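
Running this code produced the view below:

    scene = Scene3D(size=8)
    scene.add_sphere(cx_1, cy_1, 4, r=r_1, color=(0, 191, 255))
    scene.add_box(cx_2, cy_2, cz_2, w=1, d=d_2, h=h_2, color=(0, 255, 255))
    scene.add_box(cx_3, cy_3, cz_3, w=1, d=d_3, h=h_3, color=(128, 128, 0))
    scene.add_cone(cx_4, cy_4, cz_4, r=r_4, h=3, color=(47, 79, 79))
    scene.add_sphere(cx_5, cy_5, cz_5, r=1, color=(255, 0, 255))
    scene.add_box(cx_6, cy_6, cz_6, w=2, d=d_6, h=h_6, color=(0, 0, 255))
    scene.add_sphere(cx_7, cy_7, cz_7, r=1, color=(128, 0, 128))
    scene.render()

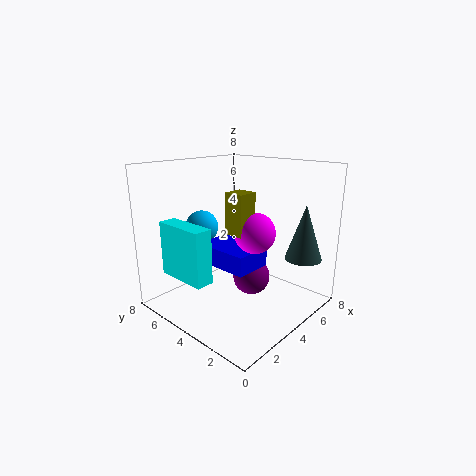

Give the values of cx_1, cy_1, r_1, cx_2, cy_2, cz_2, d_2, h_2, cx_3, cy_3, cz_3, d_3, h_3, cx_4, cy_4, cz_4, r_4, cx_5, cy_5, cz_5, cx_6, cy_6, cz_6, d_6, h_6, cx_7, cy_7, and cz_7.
cx_1 = 4; cy_1 = 7; r_1 = 1; cx_2 = 1; cy_2 = 4; cz_2 = 2; d_2 = 3; h_2 = 3; cx_3 = 2; cy_3 = 2; cz_3 = 5; d_3 = 1; h_3 = 2; cx_4 = 6; cy_4 = 1; cz_4 = 3; r_4 = 1; cx_5 = 3; cy_5 = 2; cz_5 = 5; cx_6 = 2; cy_6 = 2; cz_6 = 3; d_6 = 3; h_6 = 1; cx_7 = 4; cy_7 = 3; cz_7 = 2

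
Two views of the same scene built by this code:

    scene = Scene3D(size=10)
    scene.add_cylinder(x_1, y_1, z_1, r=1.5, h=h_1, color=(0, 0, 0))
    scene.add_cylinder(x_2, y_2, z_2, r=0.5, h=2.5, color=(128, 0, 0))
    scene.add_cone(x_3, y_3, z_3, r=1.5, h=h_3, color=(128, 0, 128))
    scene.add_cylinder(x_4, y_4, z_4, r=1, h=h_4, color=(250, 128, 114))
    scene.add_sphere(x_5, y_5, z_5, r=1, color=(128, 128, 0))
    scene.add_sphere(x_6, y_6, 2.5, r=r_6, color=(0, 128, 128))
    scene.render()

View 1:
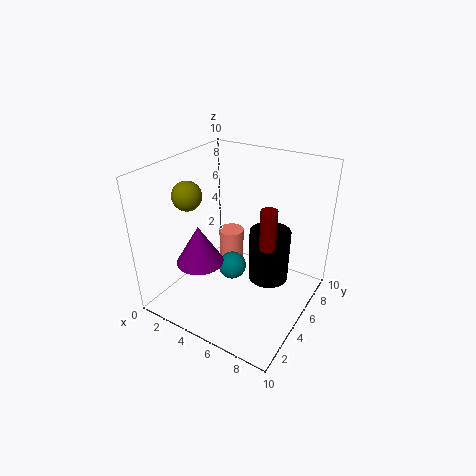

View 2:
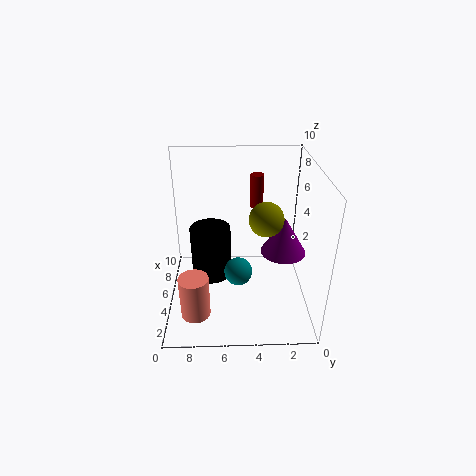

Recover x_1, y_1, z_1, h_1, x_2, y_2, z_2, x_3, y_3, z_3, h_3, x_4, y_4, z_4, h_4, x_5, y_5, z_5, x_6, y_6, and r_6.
x_1 = 6.5, y_1 = 7, z_1 = 1, h_1 = 4, x_2 = 8, y_2 = 3.5, z_2 = 6, x_3 = 4, y_3 = 2, z_3 = 4.5, h_3 = 2.5, x_4 = 2.5, y_4 = 8, z_4 = 0.5, h_4 = 3, x_5 = 2, y_5 = 3.5, z_5 = 8, x_6 = 4.5, y_6 = 5, r_6 = 1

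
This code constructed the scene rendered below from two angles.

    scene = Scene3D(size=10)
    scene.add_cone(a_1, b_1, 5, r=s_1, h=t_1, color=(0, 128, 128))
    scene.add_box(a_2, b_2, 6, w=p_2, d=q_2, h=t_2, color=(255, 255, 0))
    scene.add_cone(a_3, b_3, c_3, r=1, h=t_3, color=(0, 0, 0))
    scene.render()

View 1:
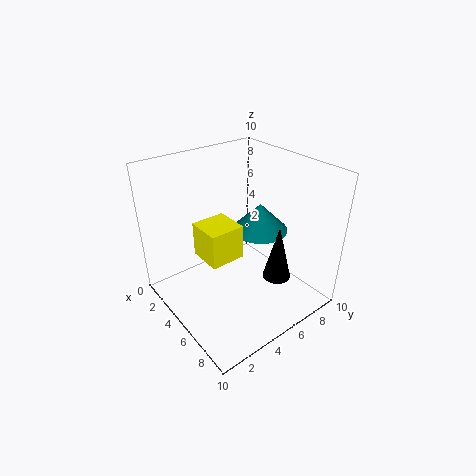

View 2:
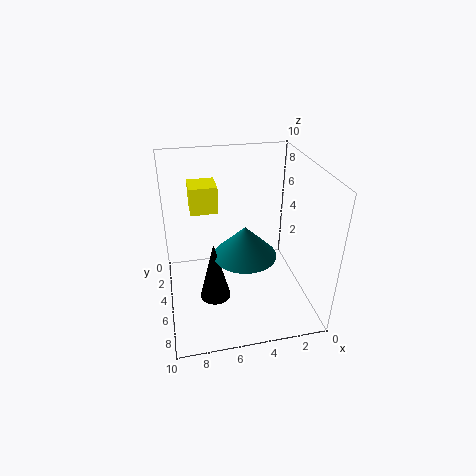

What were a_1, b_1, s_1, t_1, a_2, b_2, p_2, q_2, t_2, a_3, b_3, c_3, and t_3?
a_1 = 5, b_1 = 7, s_1 = 2, t_1 = 2, a_2 = 6, b_2 = 1, p_2 = 2, q_2 = 2, t_2 = 2, a_3 = 7, b_3 = 7, c_3 = 2, t_3 = 4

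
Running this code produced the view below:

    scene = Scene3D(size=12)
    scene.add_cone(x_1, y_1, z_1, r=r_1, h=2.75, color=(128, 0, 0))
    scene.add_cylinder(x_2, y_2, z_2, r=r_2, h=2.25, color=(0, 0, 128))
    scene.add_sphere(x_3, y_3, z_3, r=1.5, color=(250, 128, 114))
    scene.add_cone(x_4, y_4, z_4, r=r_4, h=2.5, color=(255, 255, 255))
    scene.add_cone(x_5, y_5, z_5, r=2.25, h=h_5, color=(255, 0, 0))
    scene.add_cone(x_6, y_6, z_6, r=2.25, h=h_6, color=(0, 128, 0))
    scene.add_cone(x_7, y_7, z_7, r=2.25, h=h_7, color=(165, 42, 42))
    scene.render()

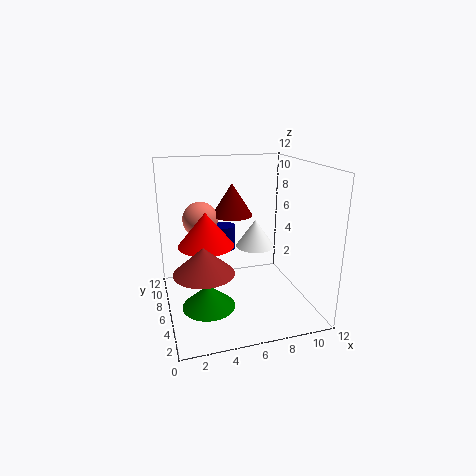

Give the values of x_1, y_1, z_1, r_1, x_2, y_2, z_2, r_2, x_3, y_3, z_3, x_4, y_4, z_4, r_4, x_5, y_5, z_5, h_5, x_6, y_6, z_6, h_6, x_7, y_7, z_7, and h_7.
x_1 = 6
y_1 = 7.75
z_1 = 7.5
r_1 = 1.75
x_2 = 5.75
y_2 = 9.5
z_2 = 3.75
r_2 = 1
x_3 = 3.25
y_3 = 8
z_3 = 7.25
x_4 = 8.25
y_4 = 8
z_4 = 4.25
r_4 = 1.75
x_5 = 3.25
y_5 = 5.75
z_5 = 5.75
h_5 = 2.75
x_6 = 3.25
y_6 = 5.5
z_6 = 0.25
h_6 = 2
x_7 = 2.5
y_7 = 3
z_7 = 4.75
h_7 = 2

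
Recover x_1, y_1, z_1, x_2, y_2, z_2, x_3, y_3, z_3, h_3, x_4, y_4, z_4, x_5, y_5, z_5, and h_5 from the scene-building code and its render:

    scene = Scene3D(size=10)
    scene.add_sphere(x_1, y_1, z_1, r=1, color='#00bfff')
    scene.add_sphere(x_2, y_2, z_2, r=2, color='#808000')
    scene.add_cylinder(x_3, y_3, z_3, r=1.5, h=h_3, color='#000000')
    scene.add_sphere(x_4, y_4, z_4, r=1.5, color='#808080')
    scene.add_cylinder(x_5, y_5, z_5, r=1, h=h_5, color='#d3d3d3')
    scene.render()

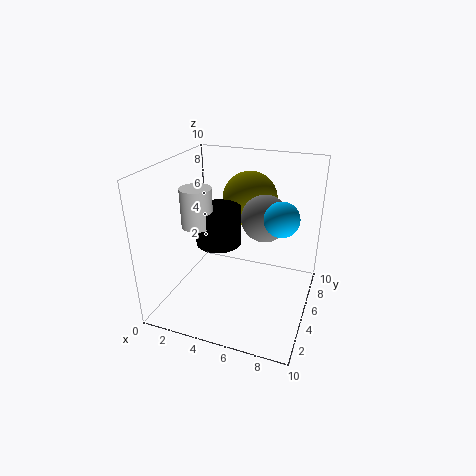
x_1 = 8.5
y_1 = 2.5
z_1 = 8
x_2 = 5
y_2 = 7.5
z_2 = 7
x_3 = 4
y_3 = 4
z_3 = 5
h_3 = 2.5
x_4 = 7
y_4 = 4.5
z_4 = 7
x_5 = 3
y_5 = 3
z_5 = 6.5
h_5 = 2.5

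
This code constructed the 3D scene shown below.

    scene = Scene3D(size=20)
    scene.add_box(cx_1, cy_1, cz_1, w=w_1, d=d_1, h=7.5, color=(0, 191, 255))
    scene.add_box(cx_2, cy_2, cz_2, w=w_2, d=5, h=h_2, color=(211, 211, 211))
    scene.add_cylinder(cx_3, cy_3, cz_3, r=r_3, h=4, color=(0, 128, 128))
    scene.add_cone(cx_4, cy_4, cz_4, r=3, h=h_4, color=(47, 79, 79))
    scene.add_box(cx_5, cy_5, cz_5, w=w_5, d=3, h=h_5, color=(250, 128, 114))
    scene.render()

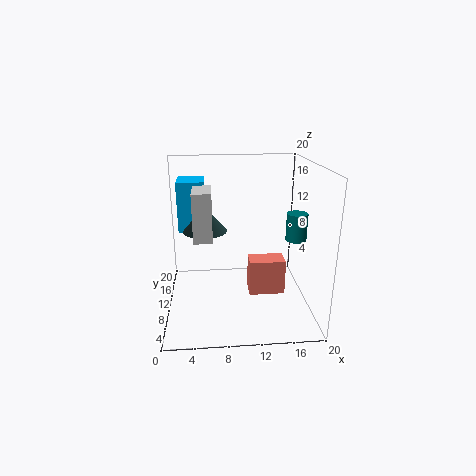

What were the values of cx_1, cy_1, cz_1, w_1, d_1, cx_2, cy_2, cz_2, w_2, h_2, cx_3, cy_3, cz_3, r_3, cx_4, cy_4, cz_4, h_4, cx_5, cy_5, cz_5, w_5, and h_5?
cx_1 = 1.5, cy_1 = 14, cz_1 = 9.5, w_1 = 4, d_1 = 5, cx_2 = 4, cy_2 = 7, cz_2 = 10.5, w_2 = 2.5, h_2 = 6.5, cx_3 = 18.5, cy_3 = 11, cz_3 = 9, r_3 = 1.5, cx_4 = 5.5, cy_4 = 10.5, cz_4 = 11, h_4 = 3.5, cx_5 = 11.5, cy_5 = 8, cz_5 = 2, w_5 = 5, h_5 = 5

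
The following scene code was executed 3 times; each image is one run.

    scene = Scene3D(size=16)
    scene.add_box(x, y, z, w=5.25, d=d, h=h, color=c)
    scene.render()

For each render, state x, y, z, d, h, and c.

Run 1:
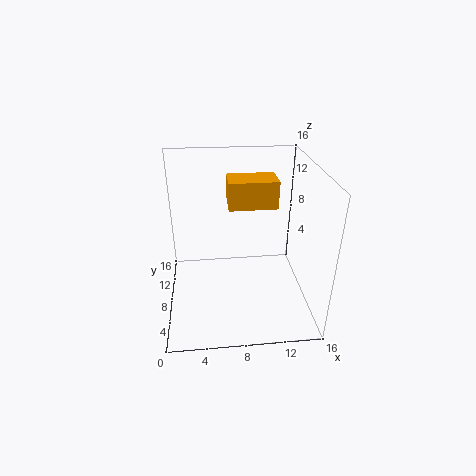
x = 7, y = 7.5, z = 11.5, d = 3.25, h = 3, c = 'orange'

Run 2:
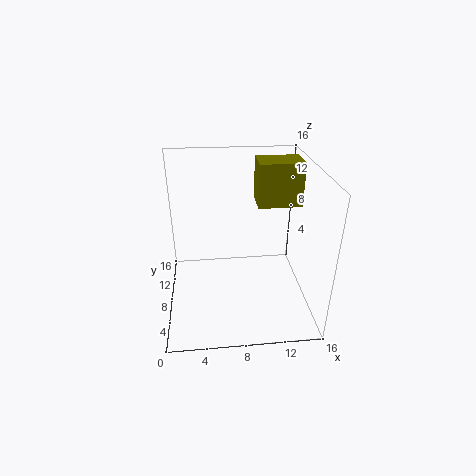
x = 10.75, y = 11, z = 10, d = 3.75, h = 5.25, c = 'olive'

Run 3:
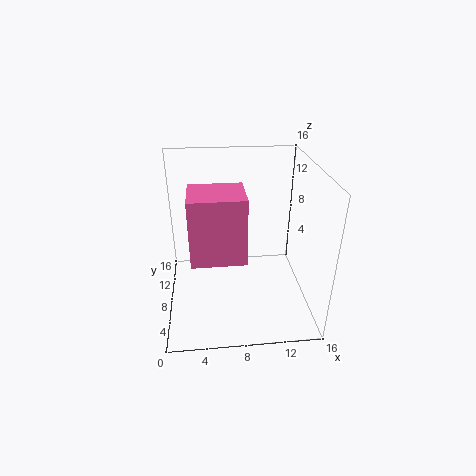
x = 3, y = 2, z = 8.5, d = 4.5, h = 6.5, c = 'hotpink'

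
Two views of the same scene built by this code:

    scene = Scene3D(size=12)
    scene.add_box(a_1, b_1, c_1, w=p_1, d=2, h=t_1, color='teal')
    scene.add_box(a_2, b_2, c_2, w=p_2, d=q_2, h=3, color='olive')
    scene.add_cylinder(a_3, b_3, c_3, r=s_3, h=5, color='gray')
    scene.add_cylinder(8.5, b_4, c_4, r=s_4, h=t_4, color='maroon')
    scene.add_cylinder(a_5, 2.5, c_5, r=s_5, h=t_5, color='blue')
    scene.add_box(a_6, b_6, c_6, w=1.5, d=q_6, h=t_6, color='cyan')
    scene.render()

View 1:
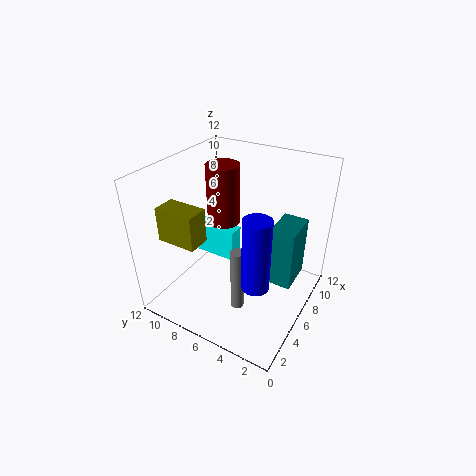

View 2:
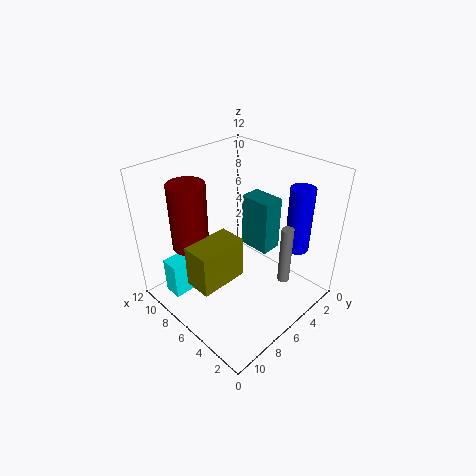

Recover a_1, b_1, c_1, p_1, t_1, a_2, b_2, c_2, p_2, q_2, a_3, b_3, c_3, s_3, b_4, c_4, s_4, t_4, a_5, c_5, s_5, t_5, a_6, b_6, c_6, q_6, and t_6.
a_1 = 5.5
b_1 = 1
c_1 = 3
p_1 = 3
t_1 = 5
a_2 = 3
b_2 = 8.5
c_2 = 5.5
p_2 = 2
q_2 = 3.5
a_3 = 2.5
b_3 = 4
c_3 = 2.5
s_3 = 0.5
b_4 = 9
c_4 = 5.5
s_4 = 1.5
t_4 = 5.5
a_5 = 2.5
c_5 = 5
s_5 = 1
t_5 = 5.5
a_6 = 7.5
b_6 = 7.5
c_6 = 2
q_6 = 4
t_6 = 3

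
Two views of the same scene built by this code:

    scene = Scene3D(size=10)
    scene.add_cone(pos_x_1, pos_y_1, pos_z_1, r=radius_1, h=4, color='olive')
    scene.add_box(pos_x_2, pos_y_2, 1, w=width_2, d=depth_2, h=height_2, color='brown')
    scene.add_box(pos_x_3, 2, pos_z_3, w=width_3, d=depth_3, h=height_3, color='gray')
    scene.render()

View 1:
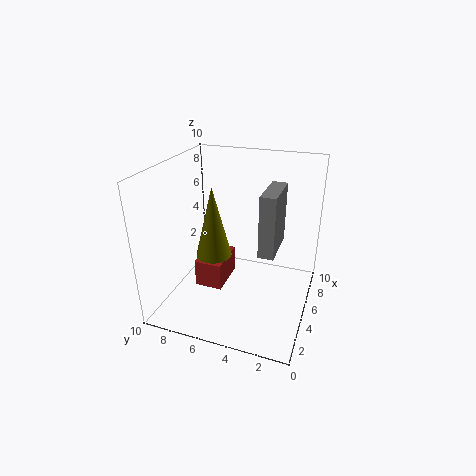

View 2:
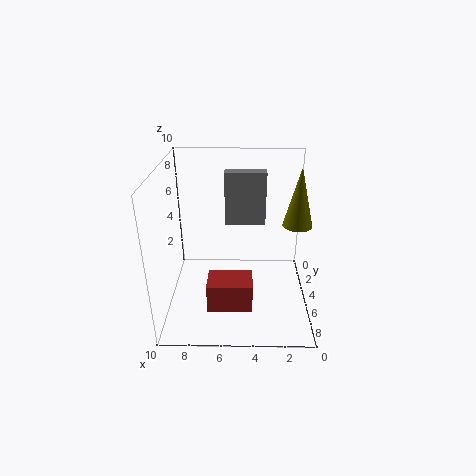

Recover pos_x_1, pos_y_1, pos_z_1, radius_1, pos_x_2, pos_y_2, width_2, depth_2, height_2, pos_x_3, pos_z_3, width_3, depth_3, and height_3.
pos_x_1 = 1
pos_y_1 = 5
pos_z_1 = 6
radius_1 = 1
pos_x_2 = 4
pos_y_2 = 6
width_2 = 3
depth_2 = 2
height_2 = 2
pos_x_3 = 3
pos_z_3 = 5
width_3 = 3
depth_3 = 1
height_3 = 4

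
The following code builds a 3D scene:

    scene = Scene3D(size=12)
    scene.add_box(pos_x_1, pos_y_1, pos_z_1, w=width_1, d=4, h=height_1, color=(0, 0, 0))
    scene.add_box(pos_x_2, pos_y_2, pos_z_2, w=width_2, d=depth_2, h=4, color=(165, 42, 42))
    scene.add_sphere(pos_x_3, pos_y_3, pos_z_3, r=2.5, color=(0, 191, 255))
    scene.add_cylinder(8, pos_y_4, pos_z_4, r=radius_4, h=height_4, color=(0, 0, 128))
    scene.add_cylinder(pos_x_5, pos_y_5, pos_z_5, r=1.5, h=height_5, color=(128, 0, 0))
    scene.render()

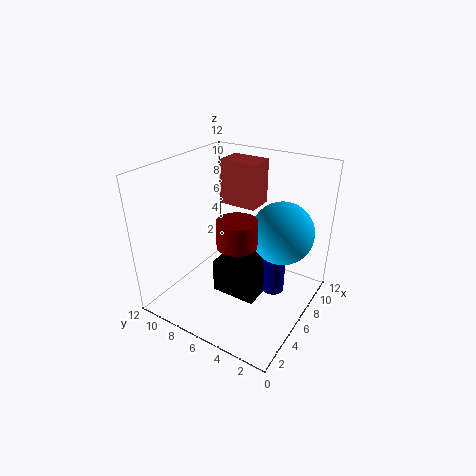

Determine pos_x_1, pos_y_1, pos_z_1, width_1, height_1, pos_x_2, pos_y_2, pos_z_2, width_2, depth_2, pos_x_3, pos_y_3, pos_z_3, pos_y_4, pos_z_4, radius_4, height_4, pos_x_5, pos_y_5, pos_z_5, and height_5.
pos_x_1 = 5; pos_y_1 = 4; pos_z_1 = 0.5; width_1 = 3.5; height_1 = 3; pos_x_2 = 8.5; pos_y_2 = 6; pos_z_2 = 7.5; width_2 = 2.5; depth_2 = 3.5; pos_x_3 = 7; pos_y_3 = 2.5; pos_z_3 = 7; pos_y_4 = 3.5; pos_z_4 = 0.5; radius_4 = 1; height_4 = 5; pos_x_5 = 3.5; pos_y_5 = 4.5; pos_z_5 = 7; height_5 = 2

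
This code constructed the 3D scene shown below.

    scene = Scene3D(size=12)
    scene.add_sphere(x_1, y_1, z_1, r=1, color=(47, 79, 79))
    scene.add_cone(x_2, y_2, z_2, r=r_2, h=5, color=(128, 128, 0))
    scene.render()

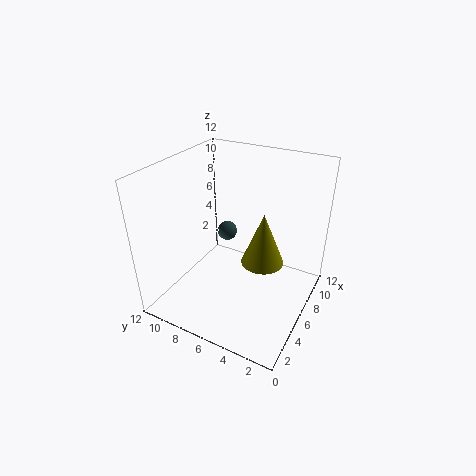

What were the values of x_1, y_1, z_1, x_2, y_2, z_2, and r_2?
x_1 = 11, y_1 = 10, z_1 = 3, x_2 = 9, y_2 = 5, z_2 = 2, r_2 = 2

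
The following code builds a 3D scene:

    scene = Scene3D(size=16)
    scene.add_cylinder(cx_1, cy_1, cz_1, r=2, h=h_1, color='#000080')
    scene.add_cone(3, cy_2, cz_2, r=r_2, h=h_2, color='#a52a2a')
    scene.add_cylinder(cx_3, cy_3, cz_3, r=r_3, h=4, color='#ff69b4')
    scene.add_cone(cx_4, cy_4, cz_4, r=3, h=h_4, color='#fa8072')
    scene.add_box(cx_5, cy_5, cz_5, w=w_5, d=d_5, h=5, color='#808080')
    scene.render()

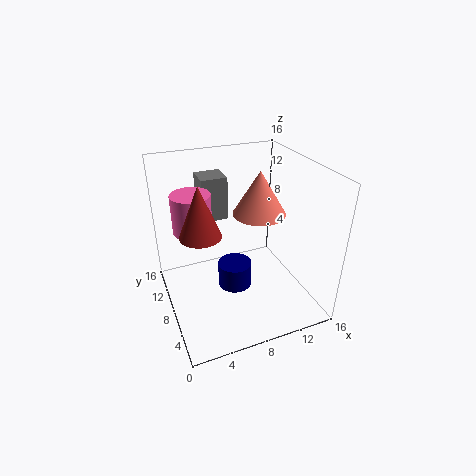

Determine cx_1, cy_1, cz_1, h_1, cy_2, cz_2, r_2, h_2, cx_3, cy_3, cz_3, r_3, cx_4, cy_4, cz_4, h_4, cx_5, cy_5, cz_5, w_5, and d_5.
cx_1 = 8
cy_1 = 9
cz_1 = 1
h_1 = 3
cy_2 = 5
cz_2 = 11
r_2 = 2
h_2 = 5
cx_3 = 3
cy_3 = 8
cz_3 = 10
r_3 = 2
cx_4 = 11
cy_4 = 9
cz_4 = 10
h_4 = 5
cx_5 = 5
cy_5 = 11
cz_5 = 9
w_5 = 3
d_5 = 3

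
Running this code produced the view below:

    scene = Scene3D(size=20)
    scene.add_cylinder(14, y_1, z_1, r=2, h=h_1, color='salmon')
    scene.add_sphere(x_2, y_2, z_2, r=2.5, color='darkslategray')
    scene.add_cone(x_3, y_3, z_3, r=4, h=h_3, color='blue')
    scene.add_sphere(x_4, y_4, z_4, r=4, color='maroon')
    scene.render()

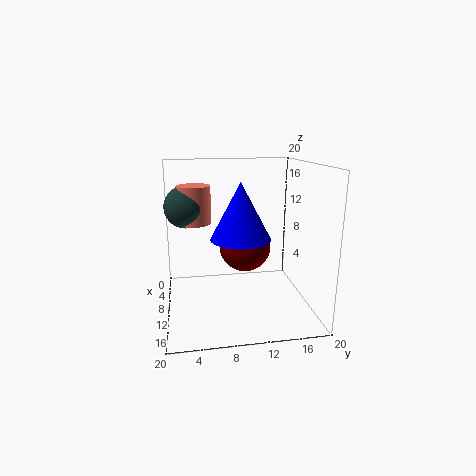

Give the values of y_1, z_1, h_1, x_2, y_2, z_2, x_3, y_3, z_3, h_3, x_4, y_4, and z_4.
y_1 = 4
z_1 = 13.5
h_1 = 4.5
x_2 = 14
y_2 = 3
z_2 = 15.5
x_3 = 12
y_3 = 10
z_3 = 10.5
h_3 = 7.5
x_4 = 5
y_4 = 12
z_4 = 7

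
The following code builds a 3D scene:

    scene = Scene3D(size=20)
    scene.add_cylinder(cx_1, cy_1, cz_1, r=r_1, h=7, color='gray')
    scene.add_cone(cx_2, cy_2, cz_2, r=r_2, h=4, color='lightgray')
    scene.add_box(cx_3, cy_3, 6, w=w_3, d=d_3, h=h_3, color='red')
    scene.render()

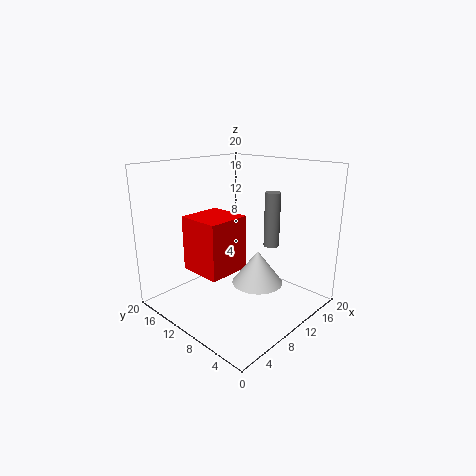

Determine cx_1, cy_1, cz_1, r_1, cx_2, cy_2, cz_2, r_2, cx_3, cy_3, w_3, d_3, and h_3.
cx_1 = 11, cy_1 = 5, cz_1 = 10, r_1 = 1, cx_2 = 6.5, cy_2 = 3.5, cz_2 = 7, r_2 = 3, cx_3 = 4, cy_3 = 8.5, w_3 = 6, d_3 = 6, h_3 = 7.5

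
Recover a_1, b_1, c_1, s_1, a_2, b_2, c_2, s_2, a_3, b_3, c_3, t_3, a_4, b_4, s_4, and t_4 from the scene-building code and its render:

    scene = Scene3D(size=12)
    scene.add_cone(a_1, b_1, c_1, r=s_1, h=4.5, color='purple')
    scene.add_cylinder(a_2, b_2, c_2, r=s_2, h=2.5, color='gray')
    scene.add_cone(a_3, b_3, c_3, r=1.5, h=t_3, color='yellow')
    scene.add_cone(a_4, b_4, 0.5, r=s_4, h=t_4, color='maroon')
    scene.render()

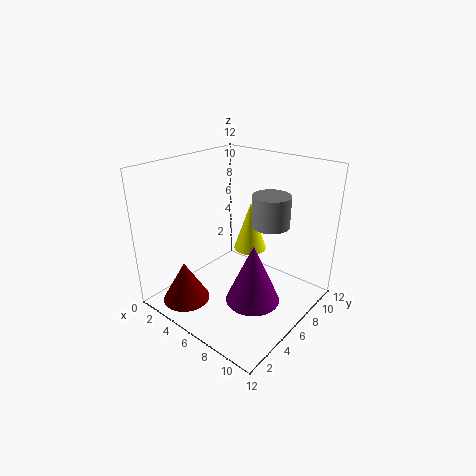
a_1 = 9.5, b_1 = 3.5, c_1 = 3, s_1 = 2, a_2 = 8.5, b_2 = 7, c_2 = 7.5, s_2 = 1.5, a_3 = 5, b_3 = 9, c_3 = 3.5, t_3 = 4.5, a_4 = 3, b_4 = 2.5, s_4 = 2, t_4 = 3.5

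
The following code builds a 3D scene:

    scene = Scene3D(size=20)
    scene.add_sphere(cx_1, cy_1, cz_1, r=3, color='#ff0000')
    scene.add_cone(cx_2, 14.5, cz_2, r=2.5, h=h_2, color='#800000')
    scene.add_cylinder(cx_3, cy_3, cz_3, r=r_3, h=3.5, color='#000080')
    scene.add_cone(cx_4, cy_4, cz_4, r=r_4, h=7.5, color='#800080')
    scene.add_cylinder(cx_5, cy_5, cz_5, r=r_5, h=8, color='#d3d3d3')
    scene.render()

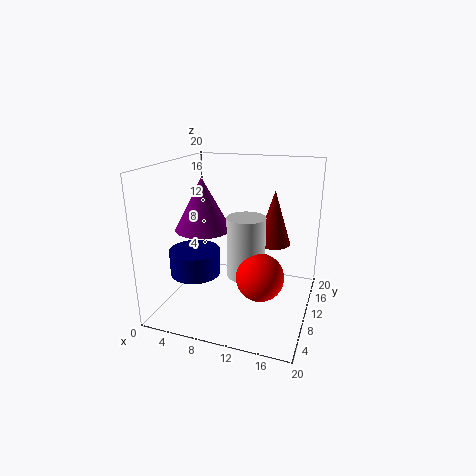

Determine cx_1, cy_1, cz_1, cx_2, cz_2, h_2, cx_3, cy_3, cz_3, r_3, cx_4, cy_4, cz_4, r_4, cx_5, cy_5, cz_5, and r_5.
cx_1 = 14.5
cy_1 = 5.5
cz_1 = 7
cx_2 = 14
cz_2 = 8
h_2 = 8
cx_3 = 4.5
cy_3 = 7.5
cz_3 = 5
r_3 = 3.5
cx_4 = 4.5
cy_4 = 10.5
cz_4 = 10.5
r_4 = 4
cx_5 = 12
cy_5 = 7.5
cz_5 = 6
r_5 = 2.5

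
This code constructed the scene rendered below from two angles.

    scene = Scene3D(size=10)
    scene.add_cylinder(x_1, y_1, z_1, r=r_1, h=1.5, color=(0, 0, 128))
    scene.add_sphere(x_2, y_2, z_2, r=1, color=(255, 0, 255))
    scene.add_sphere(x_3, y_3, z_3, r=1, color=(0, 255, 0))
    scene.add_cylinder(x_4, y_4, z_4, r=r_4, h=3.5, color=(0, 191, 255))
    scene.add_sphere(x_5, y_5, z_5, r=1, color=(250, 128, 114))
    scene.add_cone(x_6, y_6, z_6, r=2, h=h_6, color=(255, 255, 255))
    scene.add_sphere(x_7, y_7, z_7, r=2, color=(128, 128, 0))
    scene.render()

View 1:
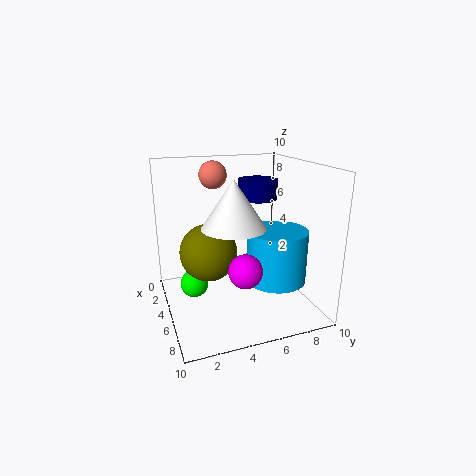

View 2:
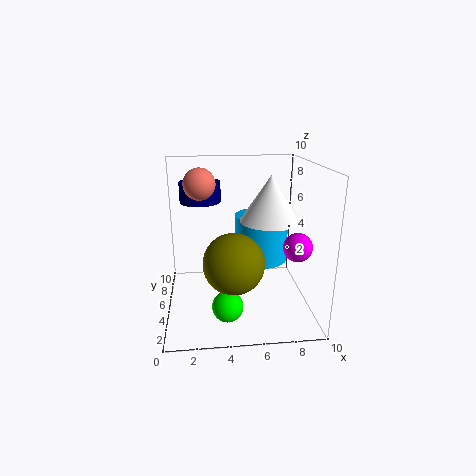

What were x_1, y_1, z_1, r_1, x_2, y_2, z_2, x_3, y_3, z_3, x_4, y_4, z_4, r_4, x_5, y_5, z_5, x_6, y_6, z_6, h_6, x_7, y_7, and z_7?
x_1 = 2.5
y_1 = 7.5
z_1 = 7
r_1 = 1.5
x_2 = 9
y_2 = 4
z_2 = 4.5
x_3 = 4
y_3 = 2
z_3 = 1.5
x_4 = 7
y_4 = 7
z_4 = 2.5
r_4 = 2
x_5 = 2.5
y_5 = 4
z_5 = 9
x_6 = 7
y_6 = 4
z_6 = 6.5
h_6 = 3
x_7 = 4.5
y_7 = 3
z_7 = 4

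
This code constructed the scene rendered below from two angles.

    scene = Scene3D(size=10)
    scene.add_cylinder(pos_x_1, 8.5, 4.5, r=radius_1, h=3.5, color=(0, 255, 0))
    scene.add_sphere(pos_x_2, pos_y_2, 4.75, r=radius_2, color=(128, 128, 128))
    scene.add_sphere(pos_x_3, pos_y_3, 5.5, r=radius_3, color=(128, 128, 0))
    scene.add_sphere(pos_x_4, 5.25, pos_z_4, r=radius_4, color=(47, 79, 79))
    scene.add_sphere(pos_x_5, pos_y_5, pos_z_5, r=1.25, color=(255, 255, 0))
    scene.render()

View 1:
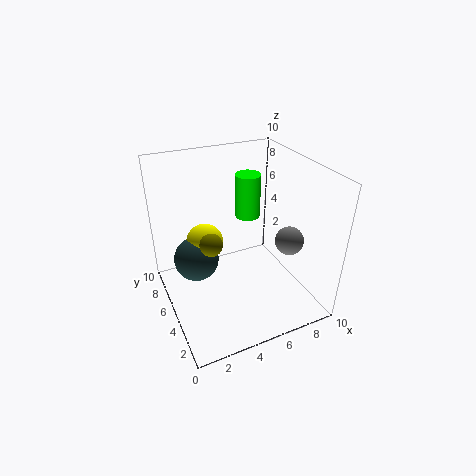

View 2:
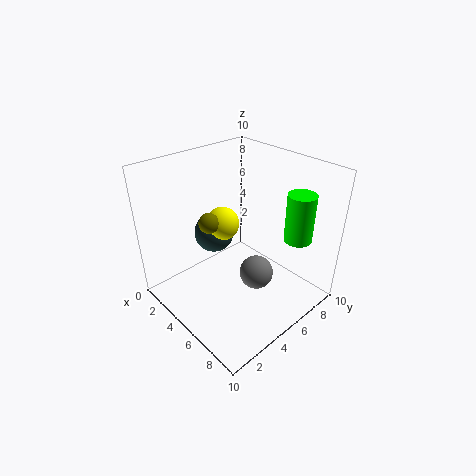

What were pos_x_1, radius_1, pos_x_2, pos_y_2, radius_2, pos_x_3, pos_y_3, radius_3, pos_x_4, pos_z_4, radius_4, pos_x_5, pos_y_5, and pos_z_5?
pos_x_1 = 7.5
radius_1 = 1
pos_x_2 = 8.25
pos_y_2 = 3.5
radius_2 = 1
pos_x_3 = 2.75
pos_y_3 = 4.25
radius_3 = 0.75
pos_x_4 = 2
pos_z_4 = 4
radius_4 = 1.5
pos_x_5 = 2.75
pos_y_5 = 5.5
pos_z_5 = 5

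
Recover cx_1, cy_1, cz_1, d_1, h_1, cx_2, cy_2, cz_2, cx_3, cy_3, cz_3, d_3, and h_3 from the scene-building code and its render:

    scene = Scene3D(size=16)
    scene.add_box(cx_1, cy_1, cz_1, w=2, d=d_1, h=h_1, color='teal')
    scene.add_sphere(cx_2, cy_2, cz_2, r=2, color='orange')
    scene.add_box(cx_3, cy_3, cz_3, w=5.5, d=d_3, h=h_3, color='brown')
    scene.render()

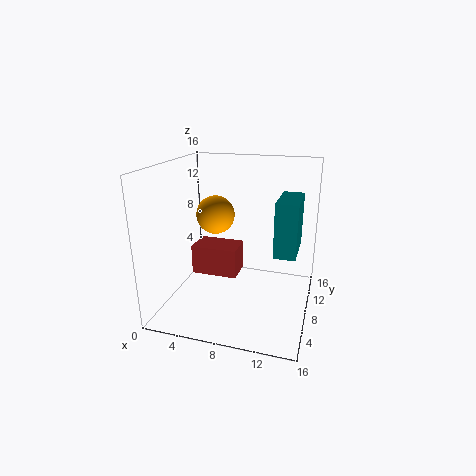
cx_1 = 13, cy_1 = 2, cz_1 = 9, d_1 = 4.5, h_1 = 5, cx_2 = 6, cy_2 = 6.5, cz_2 = 11, cx_3 = 2, cy_3 = 8.5, cz_3 = 2.5, d_3 = 3.5, h_3 = 3.5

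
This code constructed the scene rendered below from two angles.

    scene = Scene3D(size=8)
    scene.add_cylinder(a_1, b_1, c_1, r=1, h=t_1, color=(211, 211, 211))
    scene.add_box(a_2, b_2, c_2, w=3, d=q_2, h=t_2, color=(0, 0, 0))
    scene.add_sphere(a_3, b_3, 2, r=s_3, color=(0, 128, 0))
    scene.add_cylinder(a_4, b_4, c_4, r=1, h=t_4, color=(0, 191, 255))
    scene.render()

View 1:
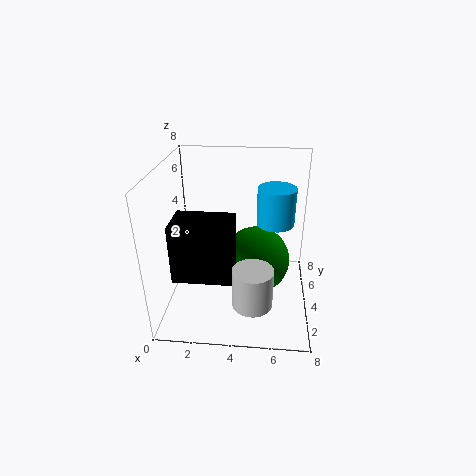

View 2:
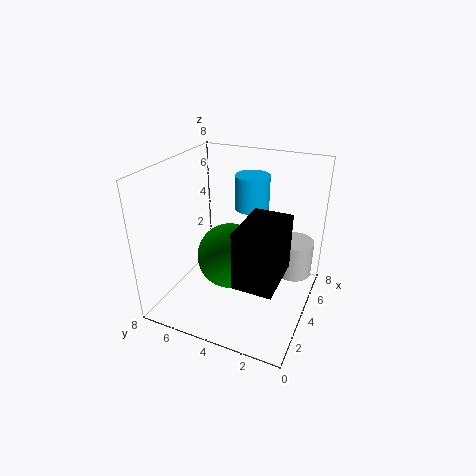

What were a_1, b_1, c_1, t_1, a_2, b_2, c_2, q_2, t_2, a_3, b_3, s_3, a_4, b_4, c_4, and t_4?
a_1 = 5, b_1 = 1, c_1 = 2, t_1 = 2, a_2 = 1, b_2 = 1, c_2 = 3, q_2 = 2, t_2 = 3, a_3 = 5, b_3 = 5, s_3 = 2, a_4 = 6, b_4 = 4, c_4 = 5, t_4 = 2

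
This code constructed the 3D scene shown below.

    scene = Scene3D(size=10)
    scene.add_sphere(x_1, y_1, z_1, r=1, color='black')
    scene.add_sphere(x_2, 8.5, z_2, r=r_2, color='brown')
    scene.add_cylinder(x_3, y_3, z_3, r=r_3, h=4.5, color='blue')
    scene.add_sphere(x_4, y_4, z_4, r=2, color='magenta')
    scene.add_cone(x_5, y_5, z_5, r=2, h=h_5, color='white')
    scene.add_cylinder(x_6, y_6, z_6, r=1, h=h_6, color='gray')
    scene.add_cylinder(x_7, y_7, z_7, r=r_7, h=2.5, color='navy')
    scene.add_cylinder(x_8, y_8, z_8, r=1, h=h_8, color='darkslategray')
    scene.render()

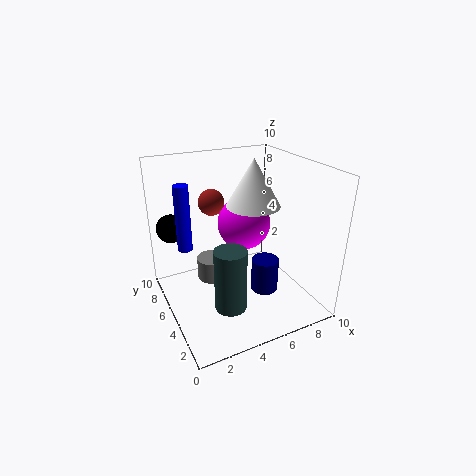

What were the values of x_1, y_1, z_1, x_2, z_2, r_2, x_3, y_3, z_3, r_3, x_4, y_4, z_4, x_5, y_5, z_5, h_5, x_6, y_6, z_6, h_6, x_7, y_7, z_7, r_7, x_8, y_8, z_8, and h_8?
x_1 = 1; y_1 = 7.5; z_1 = 5.5; x_2 = 4.5; z_2 = 6.5; r_2 = 1; x_3 = 1.5; y_3 = 6; z_3 = 4.5; r_3 = 0.5; x_4 = 6.5; y_4 = 7; z_4 = 5; x_5 = 7; y_5 = 6.5; z_5 = 6.5; h_5 = 3.5; x_6 = 3; y_6 = 5; z_6 = 2.5; h_6 = 1.5; x_7 = 7; y_7 = 4.5; z_7 = 0.5; r_7 = 1; x_8 = 3; y_8 = 2; z_8 = 2; h_8 = 4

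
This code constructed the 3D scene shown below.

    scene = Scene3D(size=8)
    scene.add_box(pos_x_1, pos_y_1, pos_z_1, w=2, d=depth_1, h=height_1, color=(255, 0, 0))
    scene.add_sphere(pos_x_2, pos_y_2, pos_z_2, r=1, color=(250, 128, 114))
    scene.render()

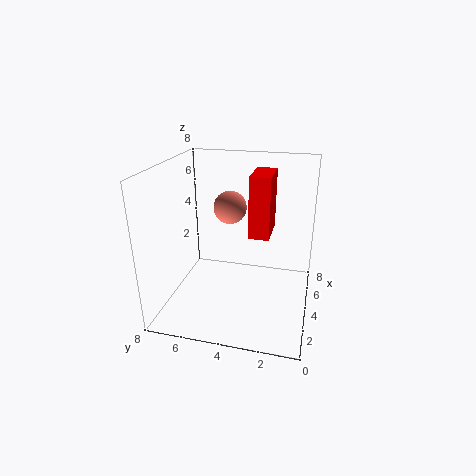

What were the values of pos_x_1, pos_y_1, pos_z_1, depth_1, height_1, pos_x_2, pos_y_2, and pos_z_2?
pos_x_1 = 2; pos_y_1 = 2; pos_z_1 = 5; depth_1 = 1; height_1 = 3; pos_x_2 = 6; pos_y_2 = 5; pos_z_2 = 5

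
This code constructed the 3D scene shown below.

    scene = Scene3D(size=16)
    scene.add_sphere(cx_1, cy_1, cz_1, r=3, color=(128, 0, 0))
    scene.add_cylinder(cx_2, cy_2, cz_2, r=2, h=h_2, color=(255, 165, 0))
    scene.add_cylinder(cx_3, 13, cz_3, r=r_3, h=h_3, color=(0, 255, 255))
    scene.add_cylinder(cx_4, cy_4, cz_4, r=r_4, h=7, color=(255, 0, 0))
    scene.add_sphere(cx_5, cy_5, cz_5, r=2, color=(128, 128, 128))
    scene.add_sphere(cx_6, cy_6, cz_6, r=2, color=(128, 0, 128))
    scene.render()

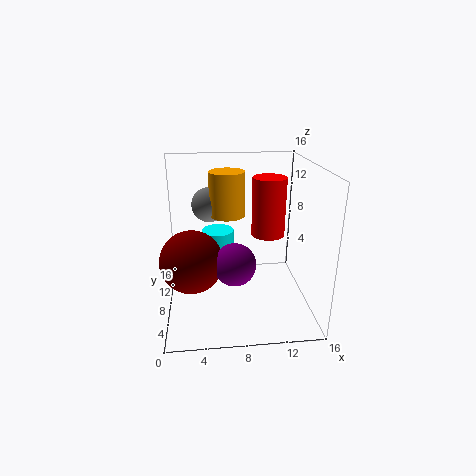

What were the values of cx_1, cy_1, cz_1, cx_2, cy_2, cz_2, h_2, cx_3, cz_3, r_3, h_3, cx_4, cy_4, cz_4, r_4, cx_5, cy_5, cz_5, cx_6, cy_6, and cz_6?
cx_1 = 3, cy_1 = 3, cz_1 = 8, cx_2 = 7, cy_2 = 10, cz_2 = 10, h_2 = 5, cx_3 = 6, cz_3 = 3, r_3 = 2, h_3 = 4, cx_4 = 12, cy_4 = 11, cz_4 = 7, r_4 = 2, cx_5 = 5, cy_5 = 11, cz_5 = 11, cx_6 = 7, cy_6 = 2, cz_6 = 8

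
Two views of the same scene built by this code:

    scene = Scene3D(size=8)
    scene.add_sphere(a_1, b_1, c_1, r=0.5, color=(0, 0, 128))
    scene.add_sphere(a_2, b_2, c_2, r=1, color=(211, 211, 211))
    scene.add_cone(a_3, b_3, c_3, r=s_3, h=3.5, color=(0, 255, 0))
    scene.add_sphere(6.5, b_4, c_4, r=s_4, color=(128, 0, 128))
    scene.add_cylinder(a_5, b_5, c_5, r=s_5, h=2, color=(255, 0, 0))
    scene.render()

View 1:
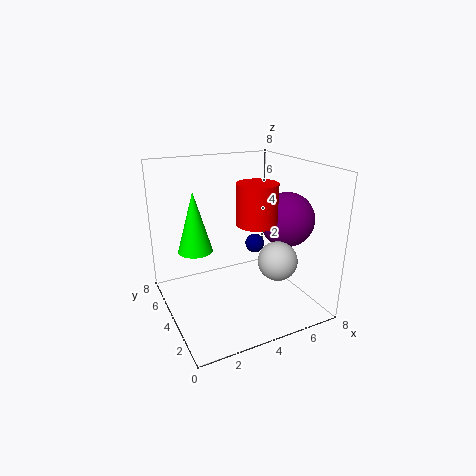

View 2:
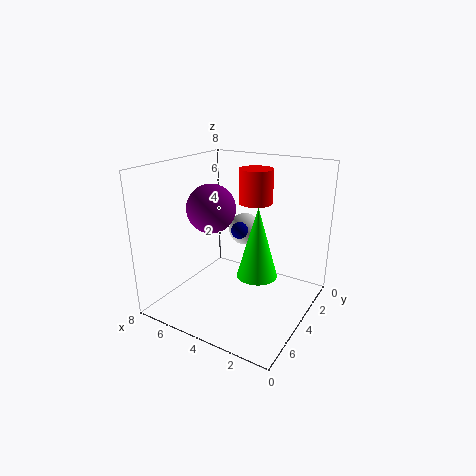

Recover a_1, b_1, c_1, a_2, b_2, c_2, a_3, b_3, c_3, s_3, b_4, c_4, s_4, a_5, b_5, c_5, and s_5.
a_1 = 4.5
b_1 = 3
c_1 = 4
a_2 = 5
b_2 = 1.5
c_2 = 3.5
a_3 = 2
b_3 = 5.5
c_3 = 3
s_3 = 1
b_4 = 3
c_4 = 5
s_4 = 1.5
a_5 = 4
b_5 = 2
c_5 = 5.5
s_5 = 1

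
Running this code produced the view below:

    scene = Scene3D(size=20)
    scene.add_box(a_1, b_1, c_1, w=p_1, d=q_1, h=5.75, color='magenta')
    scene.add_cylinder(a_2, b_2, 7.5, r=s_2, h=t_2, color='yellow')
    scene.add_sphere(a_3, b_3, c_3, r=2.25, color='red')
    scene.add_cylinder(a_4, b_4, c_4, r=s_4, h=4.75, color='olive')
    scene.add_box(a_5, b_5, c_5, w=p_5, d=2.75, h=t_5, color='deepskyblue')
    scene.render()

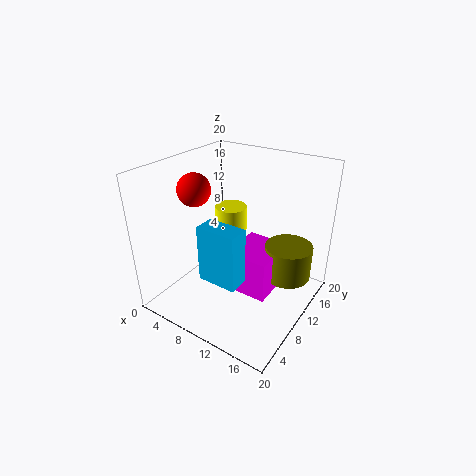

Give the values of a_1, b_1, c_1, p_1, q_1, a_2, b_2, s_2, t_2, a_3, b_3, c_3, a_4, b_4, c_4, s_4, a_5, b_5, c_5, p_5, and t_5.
a_1 = 9.75, b_1 = 7.25, c_1 = 3.25, p_1 = 6, q_1 = 6.75, a_2 = 5, b_2 = 15.5, s_2 = 2.5, t_2 = 4, a_3 = 4.75, b_3 = 7.5, c_3 = 16.75, a_4 = 16.5, b_4 = 12.75, c_4 = 4.75, s_4 = 3.25, a_5 = 8.5, b_5 = 3.25, c_5 = 6.75, p_5 = 5.25, t_5 = 7.5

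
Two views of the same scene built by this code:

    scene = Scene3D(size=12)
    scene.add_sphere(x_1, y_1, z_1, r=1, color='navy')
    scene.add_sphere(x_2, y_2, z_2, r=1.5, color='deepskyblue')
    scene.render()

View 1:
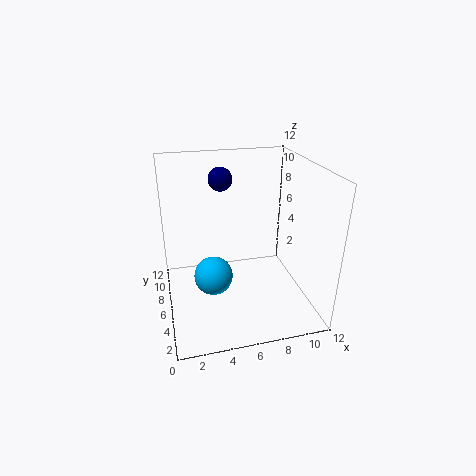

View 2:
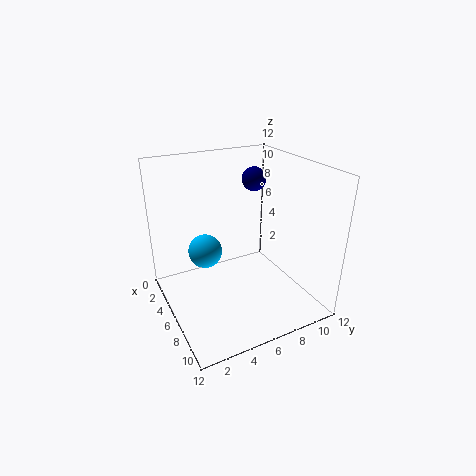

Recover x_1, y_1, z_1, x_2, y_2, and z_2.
x_1 = 5, y_1 = 8, z_1 = 10.5, x_2 = 3.5, y_2 = 4, z_2 = 4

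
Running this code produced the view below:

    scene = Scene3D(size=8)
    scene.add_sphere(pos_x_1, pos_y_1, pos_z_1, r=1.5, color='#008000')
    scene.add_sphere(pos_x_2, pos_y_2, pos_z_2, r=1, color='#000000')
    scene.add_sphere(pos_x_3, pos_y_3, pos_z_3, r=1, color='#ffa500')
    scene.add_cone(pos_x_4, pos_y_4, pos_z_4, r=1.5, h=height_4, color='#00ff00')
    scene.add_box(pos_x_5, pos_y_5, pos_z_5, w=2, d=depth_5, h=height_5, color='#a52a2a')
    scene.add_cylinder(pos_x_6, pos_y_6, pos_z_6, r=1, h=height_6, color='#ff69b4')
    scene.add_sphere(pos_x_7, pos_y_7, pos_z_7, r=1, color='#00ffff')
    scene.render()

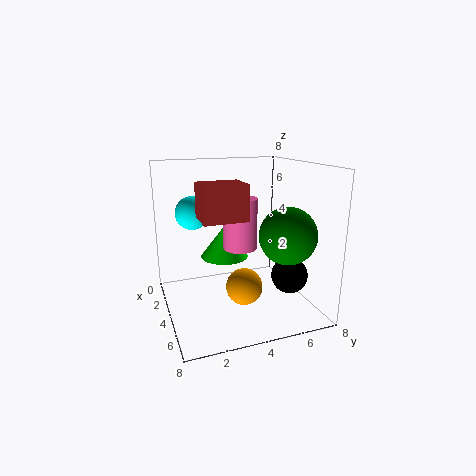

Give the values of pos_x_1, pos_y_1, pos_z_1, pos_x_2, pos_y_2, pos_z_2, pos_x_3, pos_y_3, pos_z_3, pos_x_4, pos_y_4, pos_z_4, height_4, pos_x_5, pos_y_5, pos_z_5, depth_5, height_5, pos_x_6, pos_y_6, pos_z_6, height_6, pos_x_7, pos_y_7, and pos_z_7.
pos_x_1 = 6; pos_y_1 = 6; pos_z_1 = 4.5; pos_x_2 = 5.5; pos_y_2 = 6.5; pos_z_2 = 2; pos_x_3 = 5; pos_y_3 = 4; pos_z_3 = 1.5; pos_x_4 = 1.5; pos_y_4 = 4; pos_z_4 = 2; height_4 = 2; pos_x_5 = 2.5; pos_y_5 = 2; pos_z_5 = 5; depth_5 = 2.5; height_5 = 2; pos_x_6 = 3; pos_y_6 = 4.5; pos_z_6 = 3; height_6 = 3; pos_x_7 = 1.5; pos_y_7 = 2; pos_z_7 = 5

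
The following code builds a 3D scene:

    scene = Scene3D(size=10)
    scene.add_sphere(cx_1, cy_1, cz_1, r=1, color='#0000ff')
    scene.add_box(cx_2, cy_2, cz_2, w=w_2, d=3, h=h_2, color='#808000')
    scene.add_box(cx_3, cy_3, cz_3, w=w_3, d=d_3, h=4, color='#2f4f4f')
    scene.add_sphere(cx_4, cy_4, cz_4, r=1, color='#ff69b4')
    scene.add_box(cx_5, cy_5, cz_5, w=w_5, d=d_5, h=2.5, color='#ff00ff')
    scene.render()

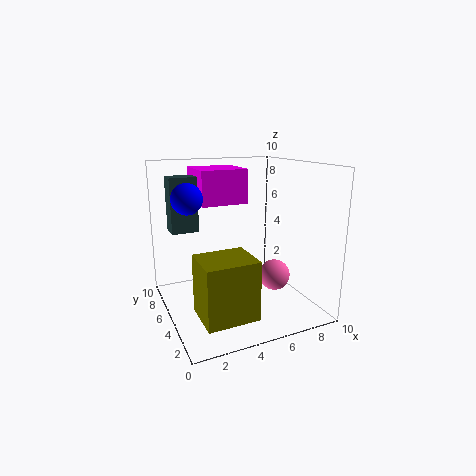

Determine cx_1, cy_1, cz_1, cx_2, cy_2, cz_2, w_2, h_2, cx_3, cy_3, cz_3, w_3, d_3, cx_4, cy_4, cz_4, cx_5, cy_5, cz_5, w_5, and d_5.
cx_1 = 1.5
cy_1 = 5
cz_1 = 8
cx_2 = 1.5
cy_2 = 1.5
cz_2 = 0.5
w_2 = 3.5
h_2 = 4
cx_3 = 1
cy_3 = 7.5
cz_3 = 5
w_3 = 2
d_3 = 1.5
cx_4 = 6.5
cy_4 = 2.5
cz_4 = 3
cx_5 = 3
cy_5 = 6.5
cz_5 = 7
w_5 = 3.5
d_5 = 3.5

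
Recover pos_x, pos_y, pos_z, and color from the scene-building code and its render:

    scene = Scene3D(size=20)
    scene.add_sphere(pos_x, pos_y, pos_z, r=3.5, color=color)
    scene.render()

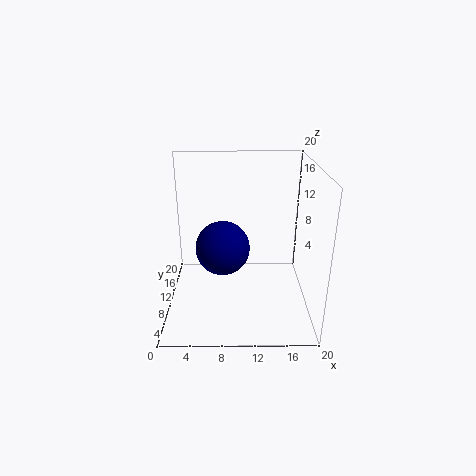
pos_x = 8, pos_y = 7, pos_z = 10, color = 'navy'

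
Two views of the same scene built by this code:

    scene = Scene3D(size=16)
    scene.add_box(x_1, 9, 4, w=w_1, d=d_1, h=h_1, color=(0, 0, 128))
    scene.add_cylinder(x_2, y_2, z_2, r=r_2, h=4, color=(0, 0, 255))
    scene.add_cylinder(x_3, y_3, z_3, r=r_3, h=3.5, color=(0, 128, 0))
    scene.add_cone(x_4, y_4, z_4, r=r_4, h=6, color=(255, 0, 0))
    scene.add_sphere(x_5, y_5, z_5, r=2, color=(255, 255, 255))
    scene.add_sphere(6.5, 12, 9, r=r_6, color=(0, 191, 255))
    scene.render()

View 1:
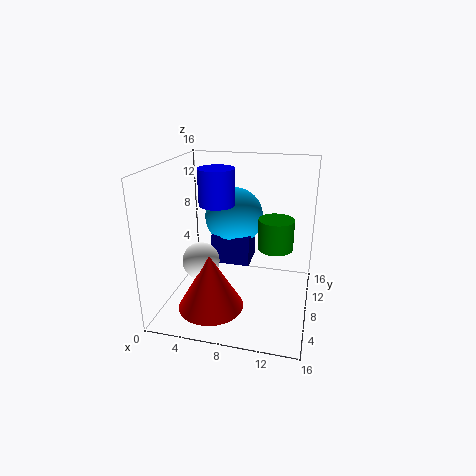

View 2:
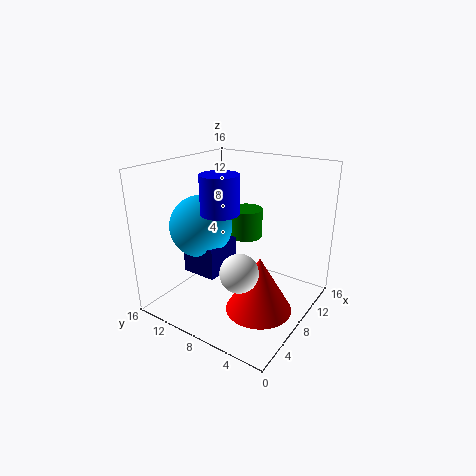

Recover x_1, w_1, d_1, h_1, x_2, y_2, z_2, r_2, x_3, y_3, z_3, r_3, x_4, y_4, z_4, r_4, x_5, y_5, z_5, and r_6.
x_1 = 4.5, w_1 = 4.5, d_1 = 4, h_1 = 3.5, x_2 = 5.5, y_2 = 8.5, z_2 = 11.5, r_2 = 2, x_3 = 12, y_3 = 9.5, z_3 = 6.5, r_3 = 2, x_4 = 6, y_4 = 4, z_4 = 1.5, r_4 = 3.5, x_5 = 4.5, y_5 = 5.5, z_5 = 6, r_6 = 3.5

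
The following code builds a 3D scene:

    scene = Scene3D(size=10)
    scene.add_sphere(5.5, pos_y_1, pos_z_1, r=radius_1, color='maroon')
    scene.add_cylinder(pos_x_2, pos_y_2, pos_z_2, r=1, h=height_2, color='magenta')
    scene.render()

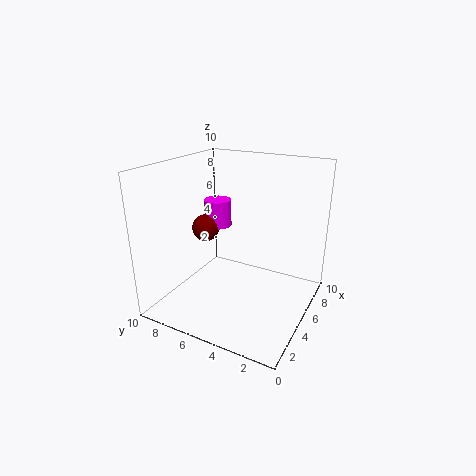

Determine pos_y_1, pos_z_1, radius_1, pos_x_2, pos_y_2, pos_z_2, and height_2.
pos_y_1 = 8, pos_z_1 = 5, radius_1 = 1, pos_x_2 = 6.5, pos_y_2 = 7.5, pos_z_2 = 5, height_2 = 2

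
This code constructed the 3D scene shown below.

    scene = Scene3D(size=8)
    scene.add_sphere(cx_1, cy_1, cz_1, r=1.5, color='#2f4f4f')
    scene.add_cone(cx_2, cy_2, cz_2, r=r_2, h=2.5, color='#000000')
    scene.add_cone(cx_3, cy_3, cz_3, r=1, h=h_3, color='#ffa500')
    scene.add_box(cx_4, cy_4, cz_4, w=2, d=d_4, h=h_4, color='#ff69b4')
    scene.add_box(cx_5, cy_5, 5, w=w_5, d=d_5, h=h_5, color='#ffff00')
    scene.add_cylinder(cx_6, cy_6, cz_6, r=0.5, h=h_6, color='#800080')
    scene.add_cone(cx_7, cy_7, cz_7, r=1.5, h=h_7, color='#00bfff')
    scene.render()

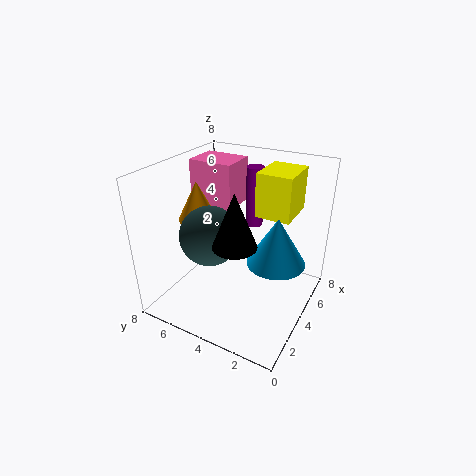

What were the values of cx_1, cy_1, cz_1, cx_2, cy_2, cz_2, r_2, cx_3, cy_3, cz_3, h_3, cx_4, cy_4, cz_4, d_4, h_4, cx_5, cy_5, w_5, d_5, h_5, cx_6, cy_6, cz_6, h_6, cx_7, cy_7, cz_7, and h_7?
cx_1 = 2, cy_1 = 4.5, cz_1 = 5, cx_2 = 1, cy_2 = 2.5, cz_2 = 5.5, r_2 = 1, cx_3 = 2.5, cy_3 = 5.5, cz_3 = 5.5, h_3 = 2, cx_4 = 4, cy_4 = 4.5, cz_4 = 5.5, d_4 = 2.5, h_4 = 2.5, cx_5 = 5, cy_5 = 1.5, w_5 = 2.5, d_5 = 2, h_5 = 2.5, cx_6 = 6, cy_6 = 4, cz_6 = 4, h_6 = 3.5, cx_7 = 3.5, cy_7 = 1.5, cz_7 = 3.5, h_7 = 2.5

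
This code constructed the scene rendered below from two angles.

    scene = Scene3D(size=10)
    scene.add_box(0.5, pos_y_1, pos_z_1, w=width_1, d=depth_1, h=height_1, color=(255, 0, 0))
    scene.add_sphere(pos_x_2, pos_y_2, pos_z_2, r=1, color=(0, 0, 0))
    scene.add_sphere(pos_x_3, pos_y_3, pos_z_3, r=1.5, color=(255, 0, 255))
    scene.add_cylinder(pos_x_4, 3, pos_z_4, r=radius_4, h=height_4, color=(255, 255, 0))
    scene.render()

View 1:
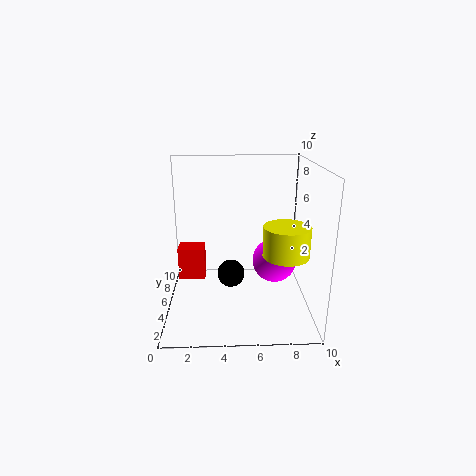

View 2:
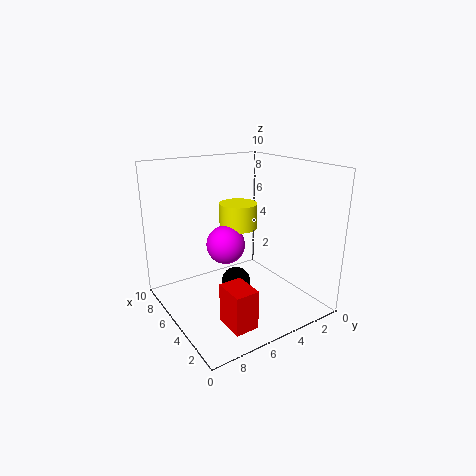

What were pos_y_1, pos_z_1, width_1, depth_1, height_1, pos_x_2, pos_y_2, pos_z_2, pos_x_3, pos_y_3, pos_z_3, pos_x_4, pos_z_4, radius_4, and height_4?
pos_y_1 = 6.5
pos_z_1 = 1
width_1 = 2
depth_1 = 1.5
height_1 = 2.5
pos_x_2 = 4.5
pos_y_2 = 5.5
pos_z_2 = 2
pos_x_3 = 7.5
pos_y_3 = 4.5
pos_z_3 = 3.5
pos_x_4 = 8
pos_z_4 = 4.5
radius_4 = 1.5
height_4 = 2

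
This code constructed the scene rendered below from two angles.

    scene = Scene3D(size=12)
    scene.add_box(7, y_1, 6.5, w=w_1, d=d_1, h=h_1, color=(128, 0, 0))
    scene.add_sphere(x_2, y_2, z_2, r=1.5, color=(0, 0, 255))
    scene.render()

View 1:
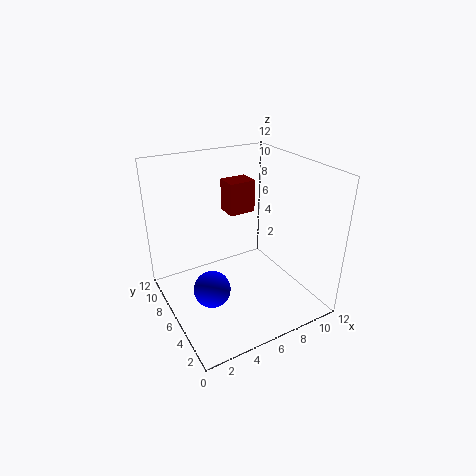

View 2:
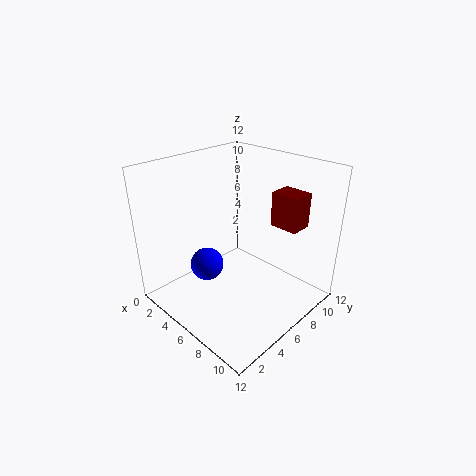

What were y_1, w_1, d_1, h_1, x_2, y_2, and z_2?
y_1 = 9; w_1 = 2.5; d_1 = 2; h_1 = 3; x_2 = 3; y_2 = 5; z_2 = 2.5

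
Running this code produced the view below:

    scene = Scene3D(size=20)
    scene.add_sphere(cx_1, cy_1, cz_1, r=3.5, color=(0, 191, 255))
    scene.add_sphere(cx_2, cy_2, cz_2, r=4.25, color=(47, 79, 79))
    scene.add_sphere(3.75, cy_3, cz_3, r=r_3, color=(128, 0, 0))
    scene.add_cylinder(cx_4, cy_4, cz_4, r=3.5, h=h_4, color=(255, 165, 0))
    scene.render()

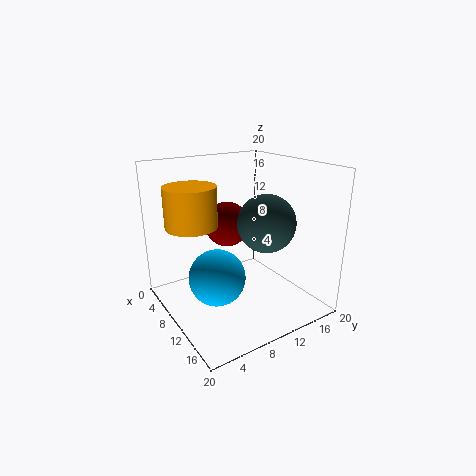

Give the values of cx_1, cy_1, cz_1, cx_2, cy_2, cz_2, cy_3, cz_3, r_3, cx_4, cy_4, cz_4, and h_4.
cx_1 = 13.75; cy_1 = 4.5; cz_1 = 7.25; cx_2 = 10.25; cy_2 = 14.75; cz_2 = 11.25; cy_3 = 12; cz_3 = 9.75; r_3 = 3.5; cx_4 = 7.5; cy_4 = 4.25; cz_4 = 12; h_4 = 5.5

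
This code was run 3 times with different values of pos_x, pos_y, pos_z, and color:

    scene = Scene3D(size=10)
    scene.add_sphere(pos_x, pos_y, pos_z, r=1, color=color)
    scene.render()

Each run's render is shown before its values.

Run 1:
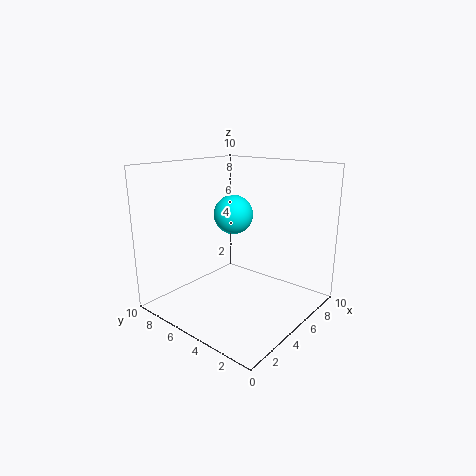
pos_x = 1, pos_y = 2, pos_z = 8, color = 'cyan'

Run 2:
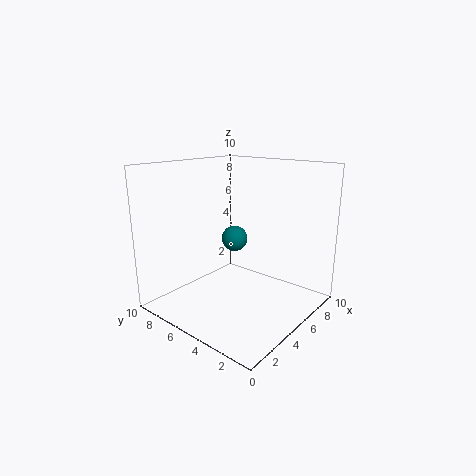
pos_x = 7, pos_y = 7, pos_z = 4, color = 'teal'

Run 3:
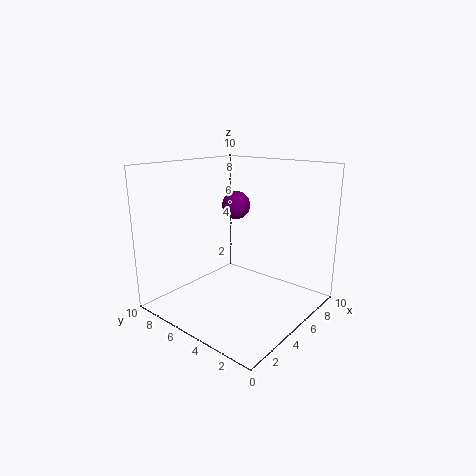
pos_x = 6, pos_y = 6, pos_z = 7, color = 'purple'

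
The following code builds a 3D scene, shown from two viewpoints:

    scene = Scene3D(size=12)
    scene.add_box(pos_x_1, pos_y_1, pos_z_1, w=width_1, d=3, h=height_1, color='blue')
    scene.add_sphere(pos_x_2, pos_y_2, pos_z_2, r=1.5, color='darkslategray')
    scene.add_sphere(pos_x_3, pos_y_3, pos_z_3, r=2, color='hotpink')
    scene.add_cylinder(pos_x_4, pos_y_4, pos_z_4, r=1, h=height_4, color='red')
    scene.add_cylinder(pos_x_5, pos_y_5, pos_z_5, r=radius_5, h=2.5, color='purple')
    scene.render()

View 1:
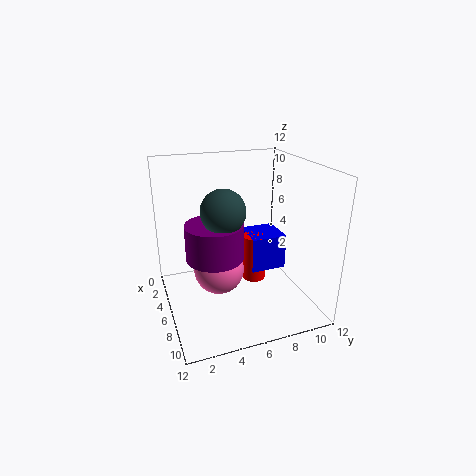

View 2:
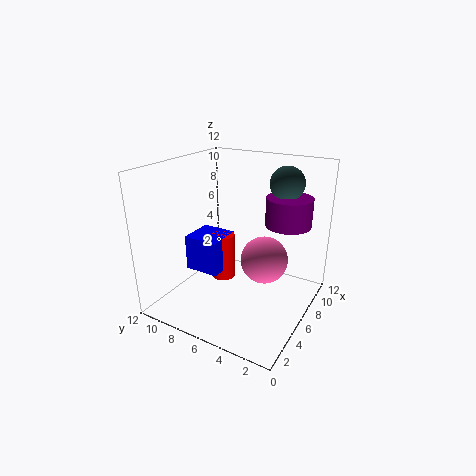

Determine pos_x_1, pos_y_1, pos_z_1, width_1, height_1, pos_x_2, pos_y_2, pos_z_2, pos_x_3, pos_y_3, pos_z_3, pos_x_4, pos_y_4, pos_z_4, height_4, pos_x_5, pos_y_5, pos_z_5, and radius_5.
pos_x_1 = 4, pos_y_1 = 7, pos_z_1 = 3, width_1 = 3, height_1 = 3, pos_x_2 = 10, pos_y_2 = 3.5, pos_z_2 = 10, pos_x_3 = 7, pos_y_3 = 4, pos_z_3 = 4, pos_x_4 = 6, pos_y_4 = 7.5, pos_z_4 = 2, height_4 = 4, pos_x_5 = 9.5, pos_y_5 = 3, pos_z_5 = 6.5, radius_5 = 2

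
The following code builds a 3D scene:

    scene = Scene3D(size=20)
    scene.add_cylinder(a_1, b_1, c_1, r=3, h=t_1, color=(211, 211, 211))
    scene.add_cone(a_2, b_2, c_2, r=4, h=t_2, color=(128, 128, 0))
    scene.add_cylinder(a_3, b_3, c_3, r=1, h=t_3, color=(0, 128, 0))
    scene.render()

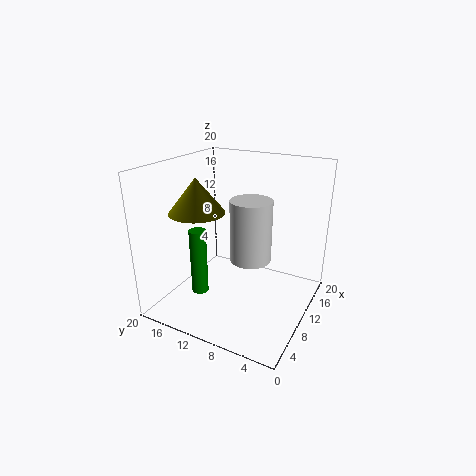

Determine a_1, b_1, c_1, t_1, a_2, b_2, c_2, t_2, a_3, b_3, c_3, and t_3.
a_1 = 12
b_1 = 9
c_1 = 6
t_1 = 9
a_2 = 9
b_2 = 16
c_2 = 13
t_2 = 5
a_3 = 2
b_3 = 11
c_3 = 6
t_3 = 8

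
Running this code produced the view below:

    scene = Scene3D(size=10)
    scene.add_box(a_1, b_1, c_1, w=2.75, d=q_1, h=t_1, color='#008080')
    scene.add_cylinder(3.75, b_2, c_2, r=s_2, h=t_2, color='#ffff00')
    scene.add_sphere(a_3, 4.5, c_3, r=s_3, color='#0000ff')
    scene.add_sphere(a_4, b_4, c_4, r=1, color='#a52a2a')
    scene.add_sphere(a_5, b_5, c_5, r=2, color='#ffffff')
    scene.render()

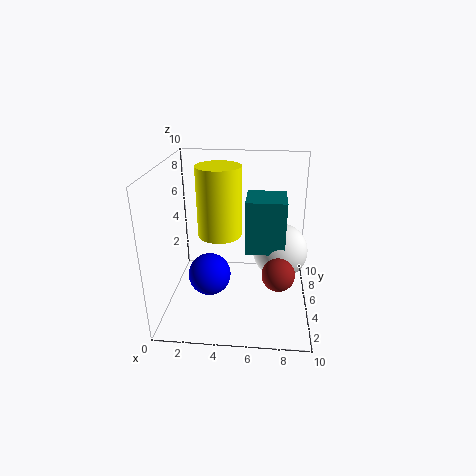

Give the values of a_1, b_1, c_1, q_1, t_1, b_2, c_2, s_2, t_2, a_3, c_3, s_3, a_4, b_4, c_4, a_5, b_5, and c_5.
a_1 = 5.5
b_1 = 4.5
c_1 = 4
q_1 = 2.75
t_1 = 3.75
b_2 = 5
c_2 = 5.25
s_2 = 1.5
t_2 = 4.75
a_3 = 3
c_3 = 2.25
s_3 = 1.5
a_4 = 7.75
b_4 = 1.75
c_4 = 4.25
a_5 = 8
b_5 = 6.25
c_5 = 3.5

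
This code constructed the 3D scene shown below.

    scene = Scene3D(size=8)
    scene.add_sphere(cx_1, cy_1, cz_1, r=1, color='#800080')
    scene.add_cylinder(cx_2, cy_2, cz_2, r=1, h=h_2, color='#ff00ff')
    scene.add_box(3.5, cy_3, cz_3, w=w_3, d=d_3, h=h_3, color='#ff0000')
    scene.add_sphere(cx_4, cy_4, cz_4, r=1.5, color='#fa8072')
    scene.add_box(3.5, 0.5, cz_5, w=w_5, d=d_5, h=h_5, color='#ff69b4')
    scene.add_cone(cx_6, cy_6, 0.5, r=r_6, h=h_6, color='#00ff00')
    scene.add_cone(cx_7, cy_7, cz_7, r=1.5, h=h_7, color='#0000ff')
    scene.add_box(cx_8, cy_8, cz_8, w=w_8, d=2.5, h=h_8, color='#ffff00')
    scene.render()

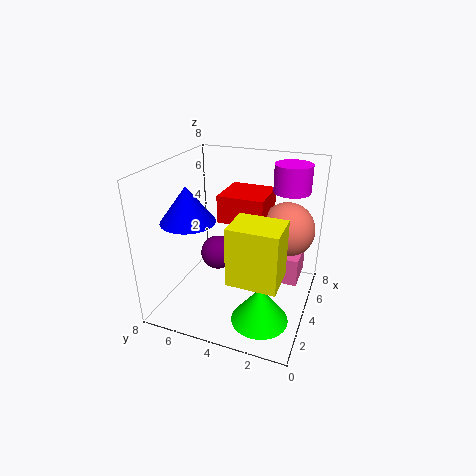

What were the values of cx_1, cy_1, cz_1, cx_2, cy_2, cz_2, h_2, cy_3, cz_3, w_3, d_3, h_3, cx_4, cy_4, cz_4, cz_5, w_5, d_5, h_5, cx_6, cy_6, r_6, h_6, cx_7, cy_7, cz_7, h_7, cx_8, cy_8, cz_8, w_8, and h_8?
cx_1 = 4.5; cy_1 = 5.5; cz_1 = 2.5; cx_2 = 5.5; cy_2 = 1.5; cz_2 = 6.5; h_2 = 1.5; cy_3 = 2.5; cz_3 = 5; w_3 = 2.5; d_3 = 2.5; h_3 = 1.5; cx_4 = 5; cy_4 = 1.5; cz_4 = 4.5; cz_5 = 2; w_5 = 2; d_5 = 1.5; h_5 = 1.5; cx_6 = 2; cy_6 = 2; r_6 = 1.5; h_6 = 2; cx_7 = 3; cy_7 = 6.5; cz_7 = 5; h_7 = 2; cx_8 = 1; cy_8 = 1; cz_8 = 3; w_8 = 2; h_8 = 3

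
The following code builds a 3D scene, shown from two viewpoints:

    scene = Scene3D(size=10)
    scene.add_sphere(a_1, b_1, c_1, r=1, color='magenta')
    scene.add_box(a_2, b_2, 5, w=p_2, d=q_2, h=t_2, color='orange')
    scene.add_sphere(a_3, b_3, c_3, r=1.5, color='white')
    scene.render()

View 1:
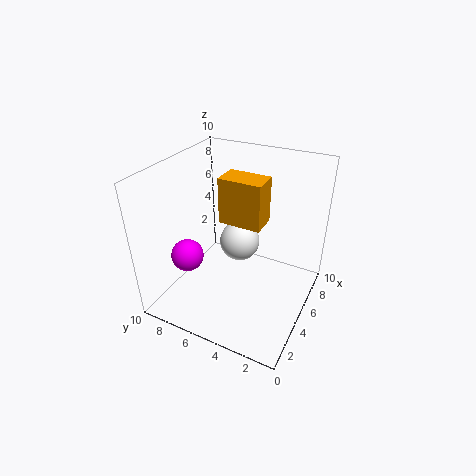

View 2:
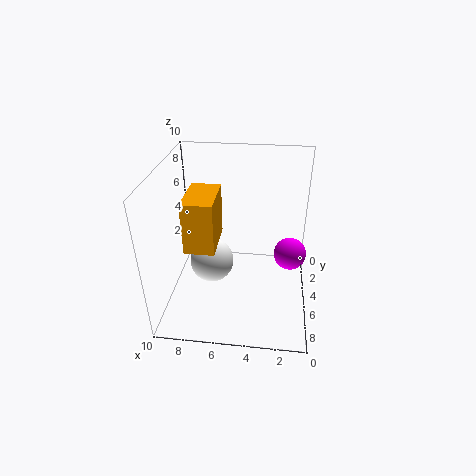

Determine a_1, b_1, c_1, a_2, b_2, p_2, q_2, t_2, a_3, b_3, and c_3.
a_1 = 1.5
b_1 = 6.75
c_1 = 5.25
a_2 = 6.25
b_2 = 4
p_2 = 2
q_2 = 3.25
t_2 = 3.5
a_3 = 6.75
b_3 = 5.75
c_3 = 3.5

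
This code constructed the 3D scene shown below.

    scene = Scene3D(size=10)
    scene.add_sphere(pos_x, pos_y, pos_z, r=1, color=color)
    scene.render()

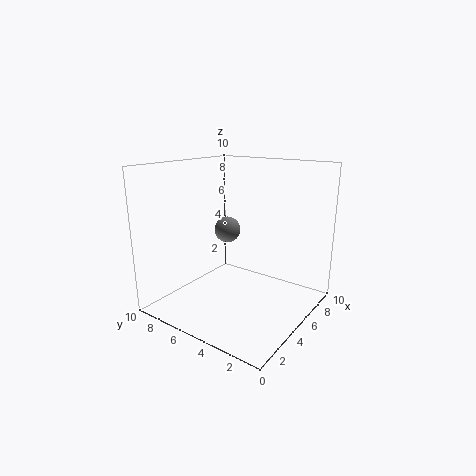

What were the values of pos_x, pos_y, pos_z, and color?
pos_x = 6.75, pos_y = 7.25, pos_z = 4.75, color = 'gray'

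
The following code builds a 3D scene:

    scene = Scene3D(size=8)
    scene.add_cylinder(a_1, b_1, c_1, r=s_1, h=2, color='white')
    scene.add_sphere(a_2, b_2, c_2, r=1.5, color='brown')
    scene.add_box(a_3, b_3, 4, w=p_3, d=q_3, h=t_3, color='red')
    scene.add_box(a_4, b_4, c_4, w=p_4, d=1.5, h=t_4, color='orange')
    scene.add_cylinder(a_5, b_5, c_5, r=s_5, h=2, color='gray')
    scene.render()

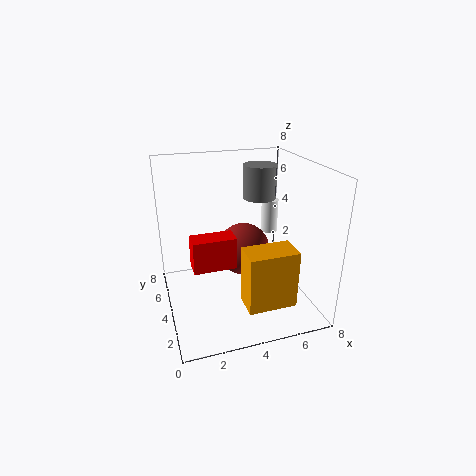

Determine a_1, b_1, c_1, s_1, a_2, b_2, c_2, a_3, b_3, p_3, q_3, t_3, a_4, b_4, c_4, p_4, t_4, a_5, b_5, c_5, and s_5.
a_1 = 6.5; b_1 = 5.5; c_1 = 3.5; s_1 = 0.5; a_2 = 4.5; b_2 = 4.5; c_2 = 3; a_3 = 1; b_3 = 1; p_3 = 2; q_3 = 1; t_3 = 1.5; a_4 = 3.5; b_4 = 0.5; c_4 = 1.5; p_4 = 2.5; t_4 = 3; a_5 = 6; b_5 = 6; c_5 = 5.5; s_5 = 1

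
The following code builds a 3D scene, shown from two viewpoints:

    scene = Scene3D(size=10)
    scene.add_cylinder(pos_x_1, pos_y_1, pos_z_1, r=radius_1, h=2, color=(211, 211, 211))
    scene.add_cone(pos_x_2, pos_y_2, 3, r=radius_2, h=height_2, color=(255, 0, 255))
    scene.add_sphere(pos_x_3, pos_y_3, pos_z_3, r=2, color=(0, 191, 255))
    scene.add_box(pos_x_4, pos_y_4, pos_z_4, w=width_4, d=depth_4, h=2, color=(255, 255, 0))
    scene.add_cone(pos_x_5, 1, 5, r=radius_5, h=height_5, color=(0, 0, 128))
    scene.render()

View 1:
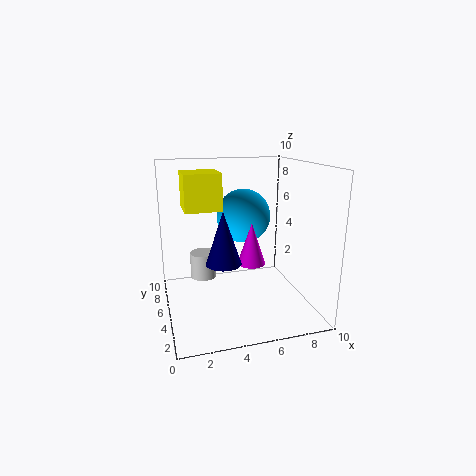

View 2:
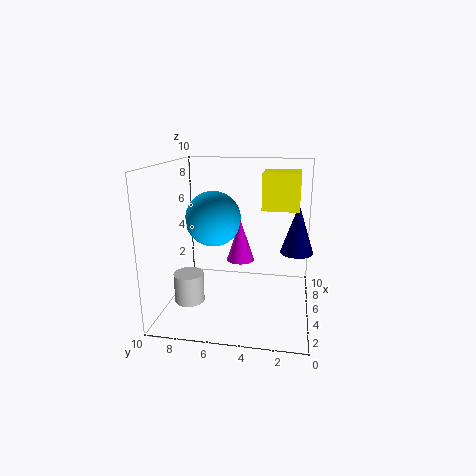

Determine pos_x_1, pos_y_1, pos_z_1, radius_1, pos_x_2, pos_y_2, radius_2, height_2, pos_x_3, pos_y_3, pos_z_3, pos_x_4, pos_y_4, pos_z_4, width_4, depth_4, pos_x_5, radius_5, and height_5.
pos_x_1 = 3
pos_y_1 = 8
pos_z_1 = 1
radius_1 = 1
pos_x_2 = 6
pos_y_2 = 5
radius_2 = 1
height_2 = 3
pos_x_3 = 6
pos_y_3 = 7
pos_z_3 = 6
pos_x_4 = 1
pos_y_4 = 1
pos_z_4 = 8
width_4 = 2
depth_4 = 2
pos_x_5 = 3
radius_5 = 1
height_5 = 3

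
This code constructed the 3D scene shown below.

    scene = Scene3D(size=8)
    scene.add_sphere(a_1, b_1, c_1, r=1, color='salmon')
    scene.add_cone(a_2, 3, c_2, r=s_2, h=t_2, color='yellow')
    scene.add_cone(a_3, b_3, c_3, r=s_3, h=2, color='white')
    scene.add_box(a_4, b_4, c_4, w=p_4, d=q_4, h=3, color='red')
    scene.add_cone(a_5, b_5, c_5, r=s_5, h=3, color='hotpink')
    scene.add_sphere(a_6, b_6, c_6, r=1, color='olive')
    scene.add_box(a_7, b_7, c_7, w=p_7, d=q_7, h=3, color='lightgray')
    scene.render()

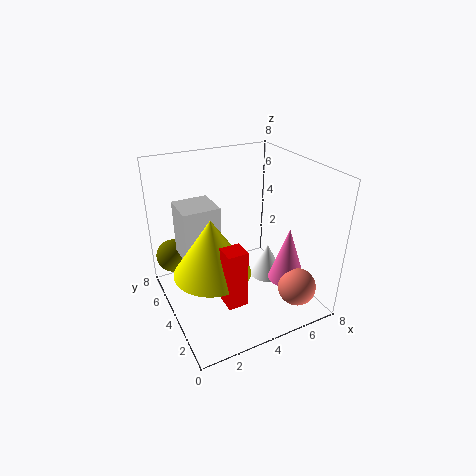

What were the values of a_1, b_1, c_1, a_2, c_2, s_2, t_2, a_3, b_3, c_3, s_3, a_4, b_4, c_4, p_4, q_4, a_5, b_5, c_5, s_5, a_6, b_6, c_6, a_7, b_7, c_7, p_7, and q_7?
a_1 = 6; b_1 = 1; c_1 = 2; a_2 = 2; c_2 = 3; s_2 = 2; t_2 = 3; a_3 = 6; b_3 = 4; c_3 = 1; s_3 = 1; a_4 = 2; b_4 = 1; c_4 = 2; p_4 = 1; q_4 = 1; a_5 = 6; b_5 = 2; c_5 = 2; s_5 = 1; a_6 = 1; b_6 = 7; c_6 = 2; a_7 = 1; b_7 = 4; c_7 = 3; p_7 = 2; q_7 = 2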